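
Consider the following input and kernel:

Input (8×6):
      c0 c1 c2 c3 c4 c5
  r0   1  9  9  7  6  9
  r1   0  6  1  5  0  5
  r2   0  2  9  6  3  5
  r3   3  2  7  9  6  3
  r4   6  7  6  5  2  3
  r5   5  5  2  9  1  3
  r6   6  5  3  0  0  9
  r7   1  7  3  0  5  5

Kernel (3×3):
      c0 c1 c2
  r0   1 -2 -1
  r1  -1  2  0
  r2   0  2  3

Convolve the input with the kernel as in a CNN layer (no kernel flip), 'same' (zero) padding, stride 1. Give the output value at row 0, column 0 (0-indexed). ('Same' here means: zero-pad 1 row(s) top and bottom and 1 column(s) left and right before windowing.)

20

The receptive field on the zero-padded input at this output position is [0 0 0 / 0 1 9 / 0 0 6]. Elementwise product with the kernel and sum: 0·1 + 0·-2 + 0·-1 + 0·-1 + 1·2 + 0·2 + 6·3.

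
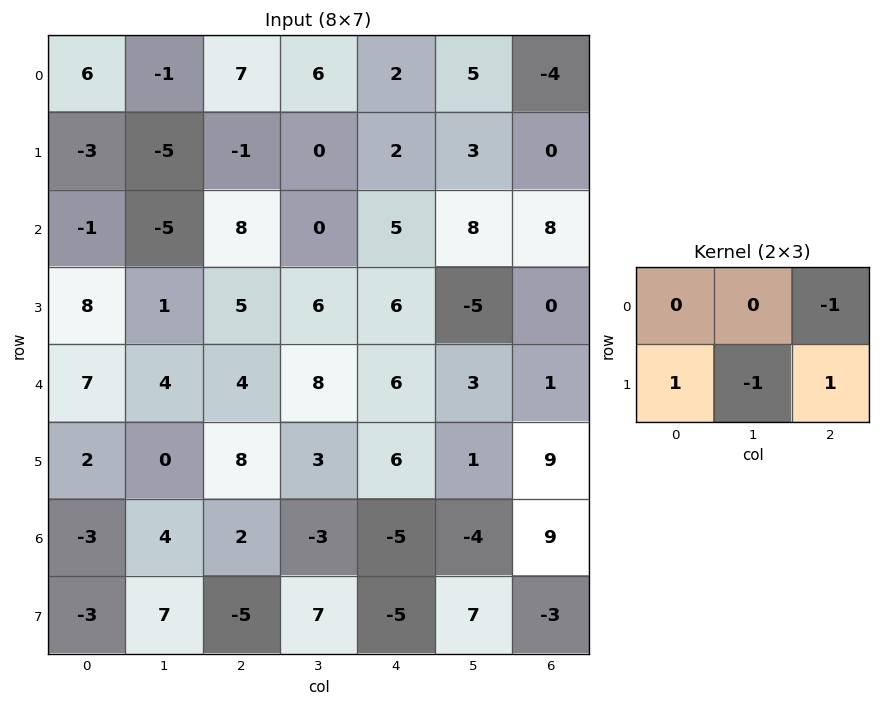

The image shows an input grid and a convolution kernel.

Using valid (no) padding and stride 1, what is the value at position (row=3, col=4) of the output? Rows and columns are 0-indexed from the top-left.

4

The receptive field on the input at this output position is [6 -5 0 / 6 3 1]. Elementwise product with the kernel and sum: 0·-1 + 6·1 + 3·-1 + 1·1.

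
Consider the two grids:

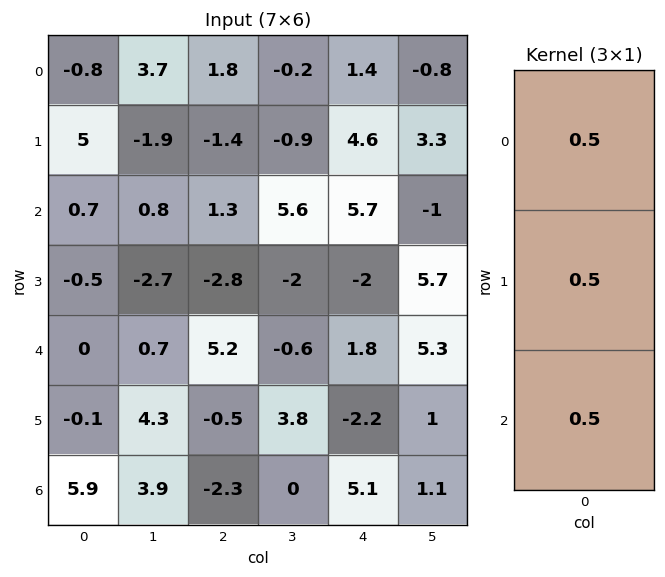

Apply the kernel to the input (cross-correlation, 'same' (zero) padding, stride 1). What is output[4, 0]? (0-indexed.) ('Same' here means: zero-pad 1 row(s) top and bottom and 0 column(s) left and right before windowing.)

The receptive field on the zero-padded input at this output position is [-0.5 / 0 / -0.1]. Elementwise product with the kernel and sum: -0.5·0.5 + 0·0.5 + -0.1·0.5.

-0.3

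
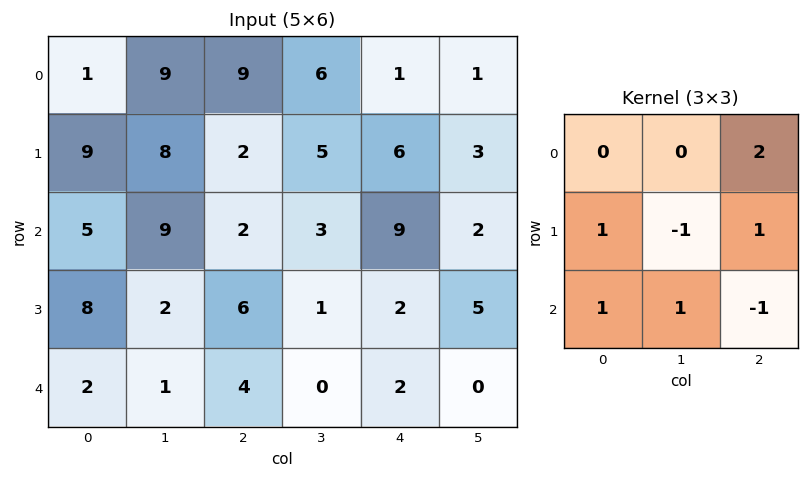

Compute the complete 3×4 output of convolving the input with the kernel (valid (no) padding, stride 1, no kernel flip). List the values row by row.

Output[0,0]: The receptive field on the input at this output position is [1 9 9 / 9 8 2 / 5 9 2]. Elementwise product with the kernel and sum: 9·2 + 9·1 + 8·-1 + 2·1 + 5·1 + 9·1 + 2·-1.
Output[0,1]: The receptive field on the input at this output position is [9 9 6 / 8 2 5 / 9 2 3]. Elementwise product with the kernel and sum: 6·2 + 8·1 + 2·-1 + 5·1 + 9·1 + 2·1 + 3·-1.

33 31 1 14
6 27 25 0
15 8 27 10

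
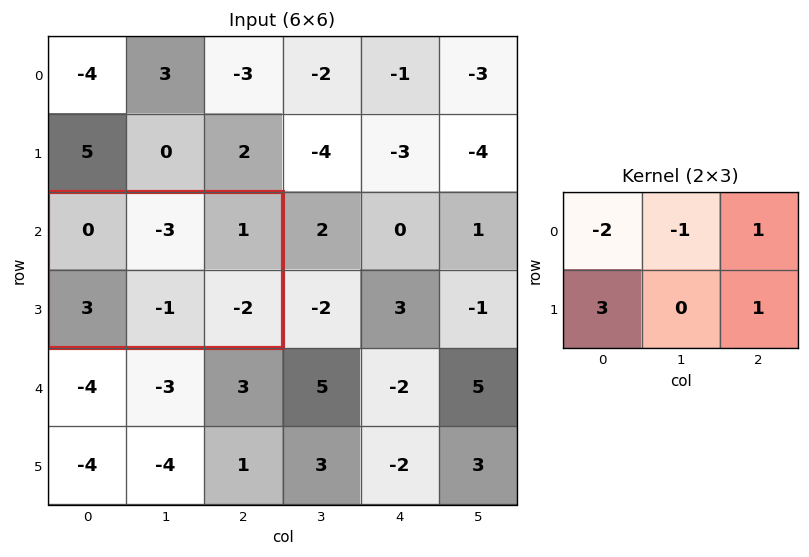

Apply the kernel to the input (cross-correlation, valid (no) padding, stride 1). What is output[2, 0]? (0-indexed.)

The receptive field on the input at this output position is [0 -3 1 / 3 -1 -2]. Elementwise product with the kernel and sum: 0·-2 + -3·-1 + 1·1 + 3·3 + -2·1.

11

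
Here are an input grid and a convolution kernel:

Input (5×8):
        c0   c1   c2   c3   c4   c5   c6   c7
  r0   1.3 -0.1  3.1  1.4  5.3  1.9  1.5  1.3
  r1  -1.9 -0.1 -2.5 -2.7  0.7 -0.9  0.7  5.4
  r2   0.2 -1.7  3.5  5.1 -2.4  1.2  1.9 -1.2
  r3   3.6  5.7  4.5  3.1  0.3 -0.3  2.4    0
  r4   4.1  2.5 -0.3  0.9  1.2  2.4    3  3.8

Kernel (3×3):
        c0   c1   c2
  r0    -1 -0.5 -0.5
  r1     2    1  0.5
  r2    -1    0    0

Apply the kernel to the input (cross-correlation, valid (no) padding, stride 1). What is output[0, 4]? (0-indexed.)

The receptive field on the input at this output position is [5.3 1.9 1.5 / 0.7 -0.9 0.7 / -2.4 1.2 1.9]. Elementwise product with the kernel and sum: 5.3·-1 + 1.9·-0.5 + 1.5·-0.5 + 0.7·2 + -0.9·1 + 0.7·0.5 + -2.4·-1.

-3.75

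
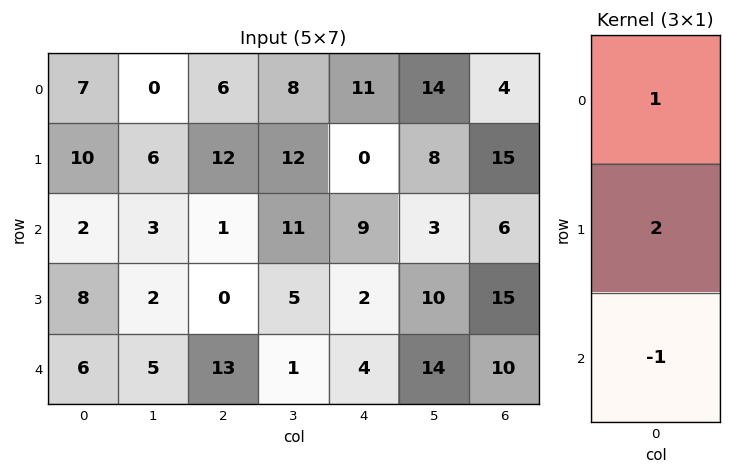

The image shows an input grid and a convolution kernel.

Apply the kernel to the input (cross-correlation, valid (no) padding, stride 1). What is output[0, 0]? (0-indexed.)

25

The receptive field on the input at this output position is [7 / 10 / 2]. Elementwise product with the kernel and sum: 7·1 + 10·2 + 2·-1.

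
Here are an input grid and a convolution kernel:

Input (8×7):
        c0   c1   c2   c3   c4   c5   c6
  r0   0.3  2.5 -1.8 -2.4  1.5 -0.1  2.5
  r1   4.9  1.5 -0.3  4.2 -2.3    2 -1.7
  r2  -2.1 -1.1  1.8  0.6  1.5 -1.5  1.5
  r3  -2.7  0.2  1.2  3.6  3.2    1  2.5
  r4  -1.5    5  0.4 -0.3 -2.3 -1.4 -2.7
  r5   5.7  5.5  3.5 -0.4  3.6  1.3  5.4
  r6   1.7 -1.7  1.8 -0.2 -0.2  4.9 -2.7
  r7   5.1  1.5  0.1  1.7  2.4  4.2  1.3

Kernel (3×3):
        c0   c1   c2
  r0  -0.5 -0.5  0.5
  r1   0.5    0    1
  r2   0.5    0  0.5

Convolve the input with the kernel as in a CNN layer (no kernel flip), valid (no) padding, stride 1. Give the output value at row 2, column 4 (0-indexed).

2.35

The receptive field on the input at this output position is [1.5 -1.5 1.5 / 3.2 1 2.5 / -2.3 -1.4 -2.7]. Elementwise product with the kernel and sum: 1.5·-0.5 + -1.5·-0.5 + 1.5·0.5 + 3.2·0.5 + 2.5·1 + -2.3·0.5 + -2.7·0.5.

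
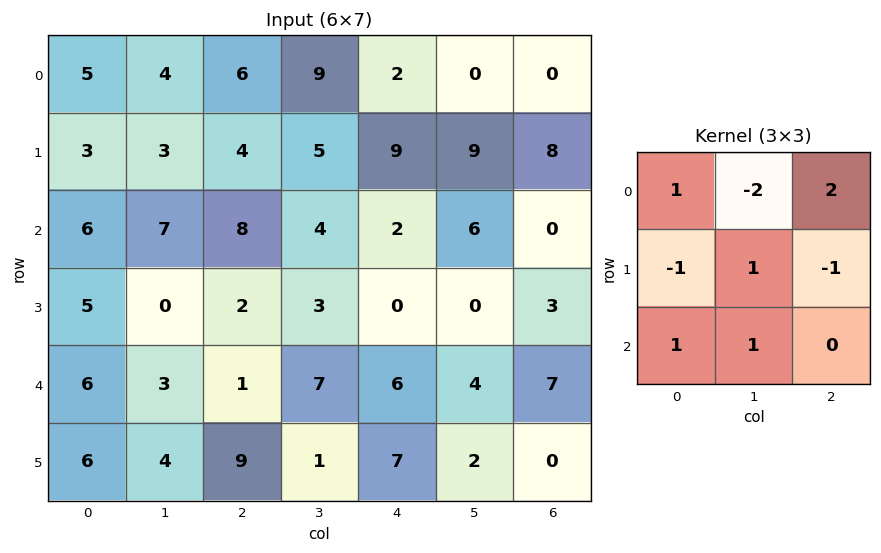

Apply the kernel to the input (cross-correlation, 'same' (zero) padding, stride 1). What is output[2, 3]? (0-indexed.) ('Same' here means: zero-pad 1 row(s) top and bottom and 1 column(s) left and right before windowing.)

11

The receptive field on the zero-padded input at this output position is [4 5 9 / 8 4 2 / 2 3 0]. Elementwise product with the kernel and sum: 4·1 + 5·-2 + 9·2 + 8·-1 + 4·1 + 2·-1 + 2·1 + 3·1.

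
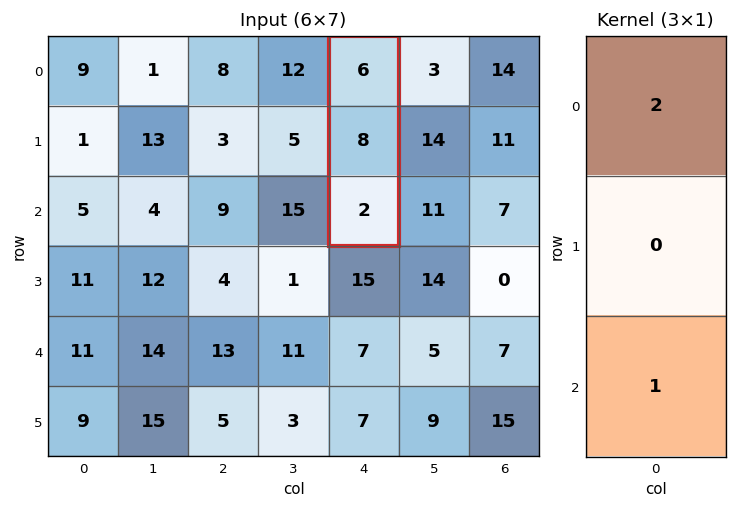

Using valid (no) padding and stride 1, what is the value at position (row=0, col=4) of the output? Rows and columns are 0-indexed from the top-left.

The receptive field on the input at this output position is [6 / 8 / 2]. Elementwise product with the kernel and sum: 6·2 + 2·1.

14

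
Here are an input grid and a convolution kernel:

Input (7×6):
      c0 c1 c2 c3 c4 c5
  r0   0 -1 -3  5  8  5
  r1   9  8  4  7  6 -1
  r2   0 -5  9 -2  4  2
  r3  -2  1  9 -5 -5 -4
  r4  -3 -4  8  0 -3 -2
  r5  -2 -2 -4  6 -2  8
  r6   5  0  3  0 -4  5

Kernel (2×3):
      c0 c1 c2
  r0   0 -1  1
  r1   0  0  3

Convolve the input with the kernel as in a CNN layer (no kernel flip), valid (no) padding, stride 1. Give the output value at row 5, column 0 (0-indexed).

7

The receptive field on the input at this output position is [-2 -2 -4 / 5 0 3]. Elementwise product with the kernel and sum: -2·-1 + -4·1 + 3·3.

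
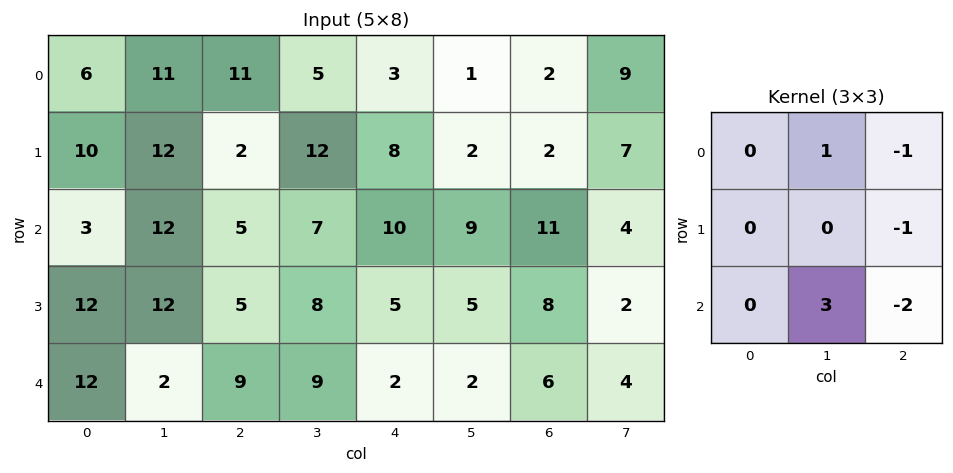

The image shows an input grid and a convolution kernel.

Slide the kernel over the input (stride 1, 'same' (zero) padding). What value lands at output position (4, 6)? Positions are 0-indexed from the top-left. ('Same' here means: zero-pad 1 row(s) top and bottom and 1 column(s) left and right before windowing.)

The receptive field on the zero-padded input at this output position is [5 8 2 / 2 6 4 / 0 0 0]. Elementwise product with the kernel and sum: 8·1 + 2·-1 + 4·-1 + 0·3 + 0·-2.

2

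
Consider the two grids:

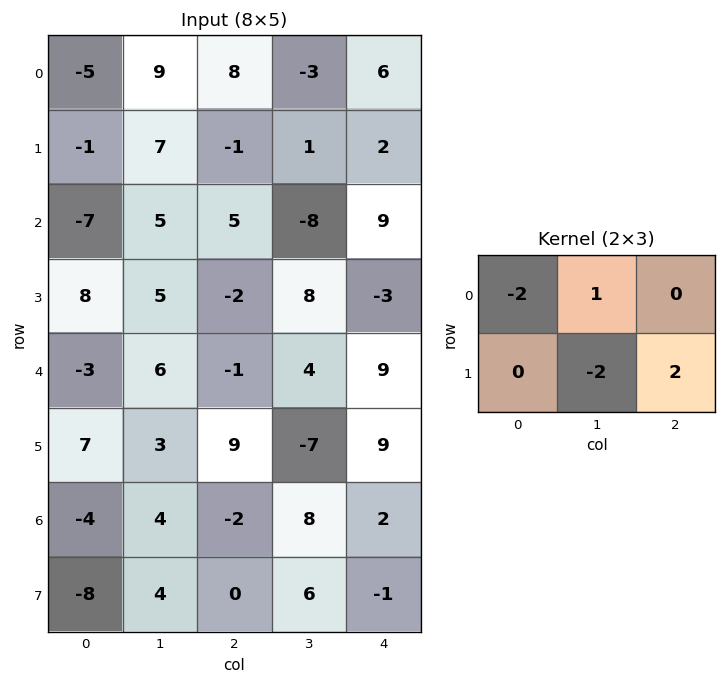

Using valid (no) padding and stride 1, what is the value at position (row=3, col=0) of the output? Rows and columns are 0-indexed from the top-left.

-25

The receptive field on the input at this output position is [8 5 -2 / -3 6 -1]. Elementwise product with the kernel and sum: 8·-2 + 5·1 + 6·-2 + -1·2.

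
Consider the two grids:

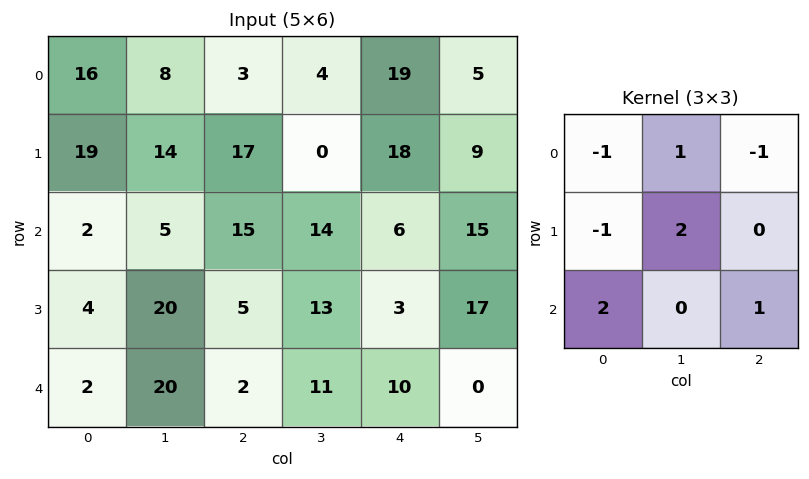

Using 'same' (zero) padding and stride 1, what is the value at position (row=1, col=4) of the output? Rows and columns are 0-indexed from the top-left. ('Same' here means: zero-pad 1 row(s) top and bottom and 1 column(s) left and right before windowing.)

The receptive field on the zero-padded input at this output position is [4 19 5 / 0 18 9 / 14 6 15]. Elementwise product with the kernel and sum: 4·-1 + 19·1 + 5·-1 + 0·-1 + 18·2 + 14·2 + 15·1.

89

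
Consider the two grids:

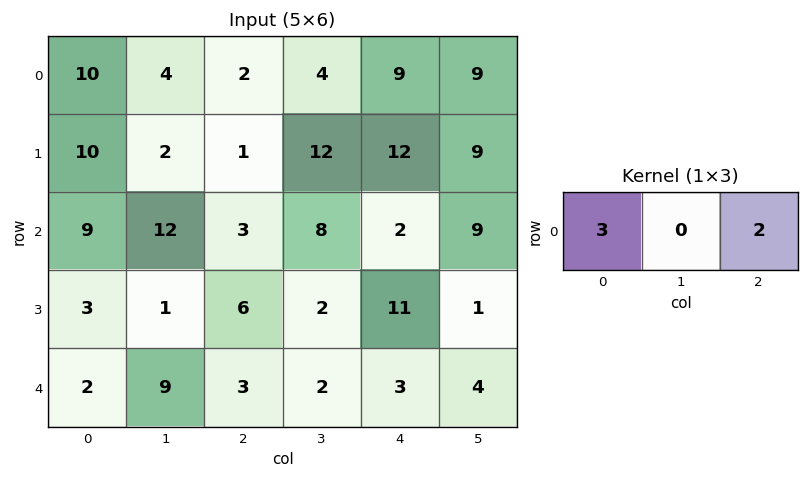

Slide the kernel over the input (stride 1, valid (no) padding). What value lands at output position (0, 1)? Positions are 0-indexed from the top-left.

20

The receptive field on the input at this output position is [4 2 4]. Elementwise product with the kernel and sum: 4·3 + 4·2.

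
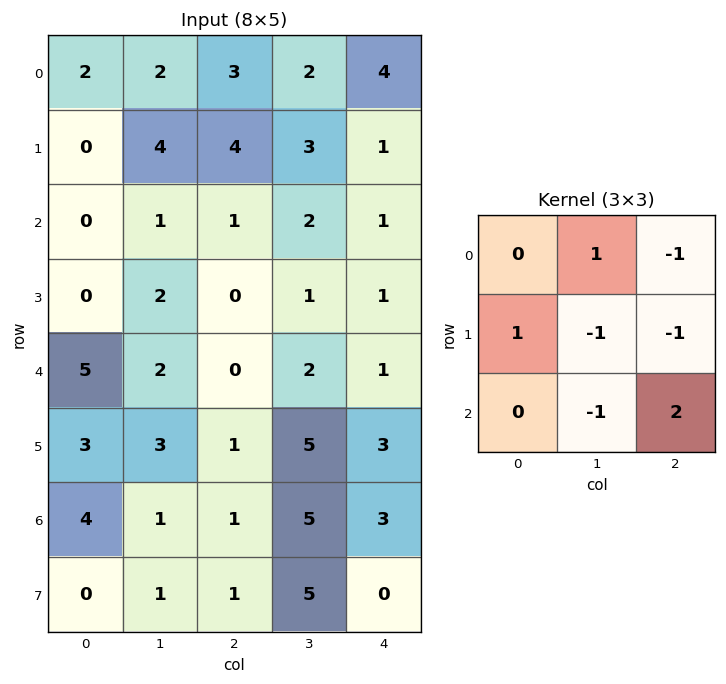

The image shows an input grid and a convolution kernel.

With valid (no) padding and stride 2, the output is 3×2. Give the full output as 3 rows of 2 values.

-8 -2
-4 -1
2 -5

Output[0,0]: The receptive field on the input at this output position is [2 2 3 / 0 4 4 / 0 1 1]. Elementwise product with the kernel and sum: 2·1 + 3·-1 + 0·1 + 4·-1 + 4·-1 + 1·-1 + 1·2.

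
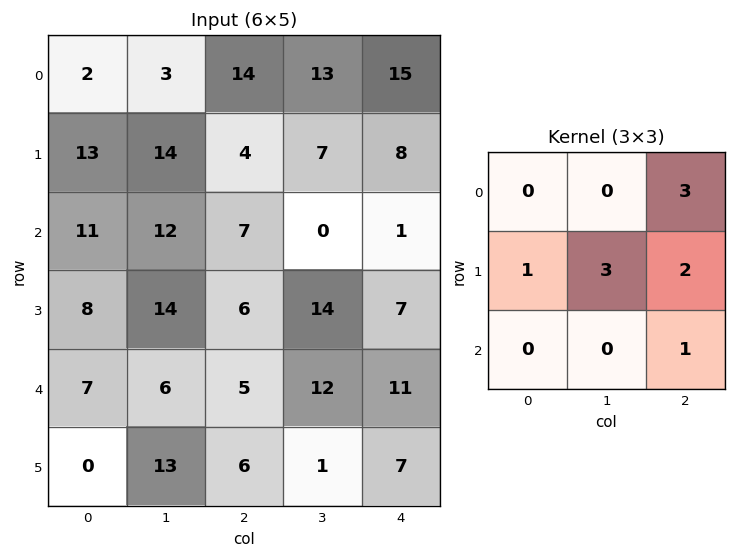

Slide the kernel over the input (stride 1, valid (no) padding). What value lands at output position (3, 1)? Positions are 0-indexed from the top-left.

88

The receptive field on the input at this output position is [14 6 14 / 6 5 12 / 13 6 1]. Elementwise product with the kernel and sum: 14·3 + 6·1 + 5·3 + 12·2 + 1·1.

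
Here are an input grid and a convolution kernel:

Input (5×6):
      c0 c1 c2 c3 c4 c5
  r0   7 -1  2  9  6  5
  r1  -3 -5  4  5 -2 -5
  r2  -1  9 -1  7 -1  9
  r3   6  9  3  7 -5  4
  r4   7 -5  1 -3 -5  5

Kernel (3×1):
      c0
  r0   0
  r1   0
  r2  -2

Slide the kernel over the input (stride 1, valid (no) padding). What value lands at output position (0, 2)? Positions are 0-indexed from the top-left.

The receptive field on the input at this output position is [2 / 4 / -1]. Elementwise product with the kernel and sum: -1·-2.

2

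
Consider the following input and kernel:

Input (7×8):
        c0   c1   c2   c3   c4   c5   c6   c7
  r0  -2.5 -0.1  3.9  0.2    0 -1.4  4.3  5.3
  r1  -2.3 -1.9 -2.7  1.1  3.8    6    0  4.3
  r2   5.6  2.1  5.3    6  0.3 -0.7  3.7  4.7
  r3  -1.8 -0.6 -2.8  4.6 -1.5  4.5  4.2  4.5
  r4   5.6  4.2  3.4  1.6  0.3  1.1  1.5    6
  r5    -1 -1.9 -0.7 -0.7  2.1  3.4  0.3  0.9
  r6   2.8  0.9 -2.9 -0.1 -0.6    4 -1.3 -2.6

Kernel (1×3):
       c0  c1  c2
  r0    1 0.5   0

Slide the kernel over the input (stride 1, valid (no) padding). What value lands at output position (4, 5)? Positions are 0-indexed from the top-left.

The receptive field on the input at this output position is [1.1 1.5 6]. Elementwise product with the kernel and sum: 1.1·1 + 1.5·0.5.

1.85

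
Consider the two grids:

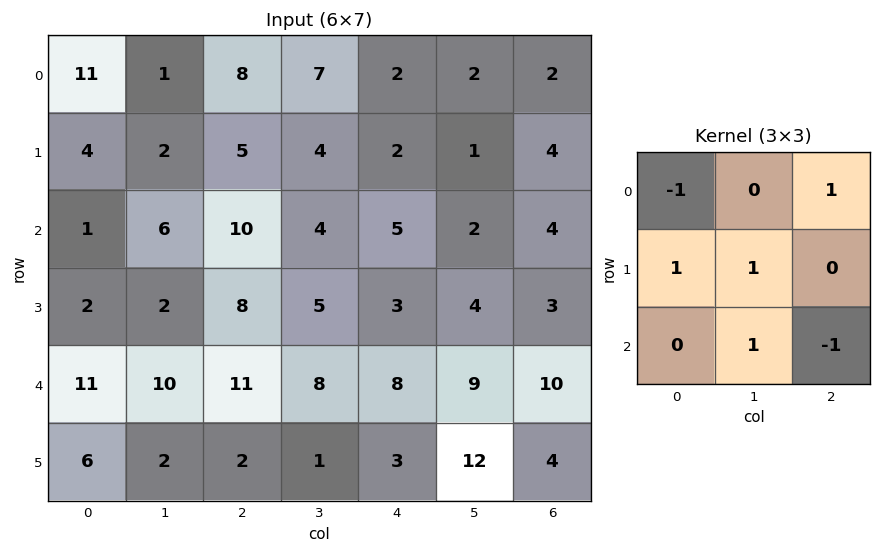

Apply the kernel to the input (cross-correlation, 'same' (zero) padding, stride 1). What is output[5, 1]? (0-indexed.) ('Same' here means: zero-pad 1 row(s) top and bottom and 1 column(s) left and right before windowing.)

The receptive field on the zero-padded input at this output position is [11 10 11 / 6 2 2 / 0 0 0]. Elementwise product with the kernel and sum: 11·-1 + 11·1 + 6·1 + 2·1 + 0·1 + 0·-1.

8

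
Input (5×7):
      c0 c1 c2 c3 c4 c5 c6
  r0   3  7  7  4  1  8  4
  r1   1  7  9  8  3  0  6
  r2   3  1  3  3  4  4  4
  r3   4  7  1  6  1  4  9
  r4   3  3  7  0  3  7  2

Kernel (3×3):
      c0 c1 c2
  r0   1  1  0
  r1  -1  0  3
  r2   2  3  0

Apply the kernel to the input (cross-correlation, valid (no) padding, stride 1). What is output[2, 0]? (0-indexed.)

The receptive field on the input at this output position is [3 1 3 / 4 7 1 / 3 3 7]. Elementwise product with the kernel and sum: 3·1 + 1·1 + 4·-1 + 1·3 + 3·2 + 3·3.

18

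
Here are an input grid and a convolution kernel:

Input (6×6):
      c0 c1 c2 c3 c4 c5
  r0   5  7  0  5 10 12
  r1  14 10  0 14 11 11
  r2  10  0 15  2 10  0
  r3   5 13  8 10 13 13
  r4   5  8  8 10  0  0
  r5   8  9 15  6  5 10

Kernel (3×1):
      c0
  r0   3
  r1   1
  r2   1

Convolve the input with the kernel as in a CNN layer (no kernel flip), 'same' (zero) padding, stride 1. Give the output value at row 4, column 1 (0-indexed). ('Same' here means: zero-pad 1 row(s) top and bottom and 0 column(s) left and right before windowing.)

The receptive field on the zero-padded input at this output position is [13 / 8 / 9]. Elementwise product with the kernel and sum: 13·3 + 8·1 + 9·1.

56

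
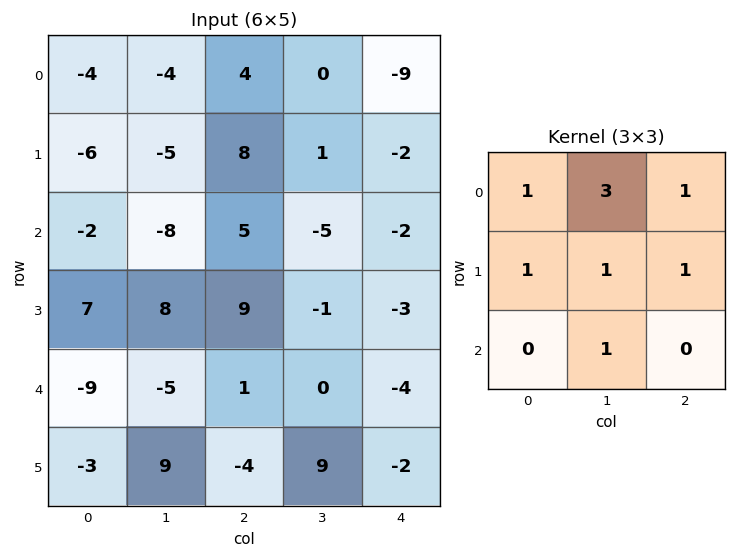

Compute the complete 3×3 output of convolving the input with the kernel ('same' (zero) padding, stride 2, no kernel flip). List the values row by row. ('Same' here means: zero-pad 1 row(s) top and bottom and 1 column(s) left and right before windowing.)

-14 8 -11
-26 21 -15
12 26 -16

Output[0,0]: The receptive field on the zero-padded input at this output position is [0 0 0 / 0 -4 -4 / 0 -6 -5]. Elementwise product with the kernel and sum: 0·1 + 0·3 + 0·1 + 0·1 + -4·1 + -4·1 + -6·1.
Output[0,1]: The receptive field on the zero-padded input at this output position is [0 0 0 / -4 4 0 / -5 8 1]. Elementwise product with the kernel and sum: 0·1 + 0·3 + 0·1 + -4·1 + 4·1 + 0·1 + 8·1.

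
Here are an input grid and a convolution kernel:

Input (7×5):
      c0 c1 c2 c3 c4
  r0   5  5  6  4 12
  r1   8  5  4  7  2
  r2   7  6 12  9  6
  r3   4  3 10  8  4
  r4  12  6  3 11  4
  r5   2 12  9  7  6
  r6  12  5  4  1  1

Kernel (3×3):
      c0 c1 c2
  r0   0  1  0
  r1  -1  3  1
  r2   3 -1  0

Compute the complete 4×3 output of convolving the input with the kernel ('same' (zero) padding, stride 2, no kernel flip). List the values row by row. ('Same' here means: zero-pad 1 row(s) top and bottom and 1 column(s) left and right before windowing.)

Output[0,0]: The receptive field on the zero-padded input at this output position is [0 0 0 / 0 5 5 / 0 8 5]. Elementwise product with the kernel and sum: 0·1 + 0·-1 + 5·3 + 5·1 + 0·3 + 8·-1.
Output[0,1]: The receptive field on the zero-padded input at this output position is [0 0 0 / 5 6 4 / 5 4 7]. Elementwise product with the kernel and sum: 0·1 + 5·-1 + 6·3 + 4·1 + 5·3 + 4·-1.

12 28 51
31 42 31
44 51 20
43 17 8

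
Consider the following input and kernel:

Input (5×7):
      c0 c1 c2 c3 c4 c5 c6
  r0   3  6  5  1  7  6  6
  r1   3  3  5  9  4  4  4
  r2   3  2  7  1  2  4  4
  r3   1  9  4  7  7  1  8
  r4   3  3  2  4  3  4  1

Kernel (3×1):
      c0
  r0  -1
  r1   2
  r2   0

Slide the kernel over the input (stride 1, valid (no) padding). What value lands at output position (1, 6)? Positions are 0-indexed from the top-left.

The receptive field on the input at this output position is [4 / 4 / 8]. Elementwise product with the kernel and sum: 4·-1 + 4·2.

4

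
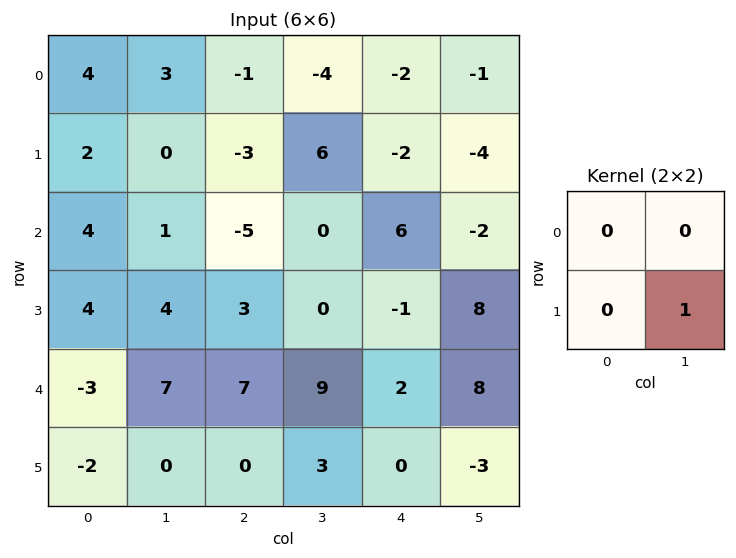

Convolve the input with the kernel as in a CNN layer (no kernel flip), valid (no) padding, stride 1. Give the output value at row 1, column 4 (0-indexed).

-2

The receptive field on the input at this output position is [-2 -4 / 6 -2]. Elementwise product with the kernel and sum: -2·1.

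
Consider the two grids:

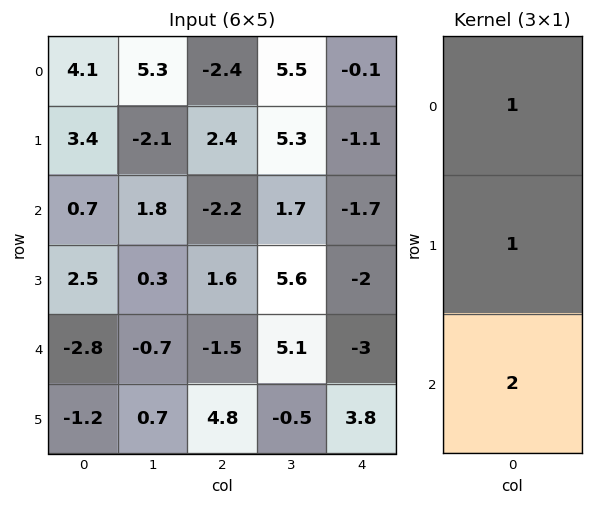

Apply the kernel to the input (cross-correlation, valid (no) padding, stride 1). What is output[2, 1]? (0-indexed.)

0.7

The receptive field on the input at this output position is [1.8 / 0.3 / -0.7]. Elementwise product with the kernel and sum: 1.8·1 + 0.3·1 + -0.7·2.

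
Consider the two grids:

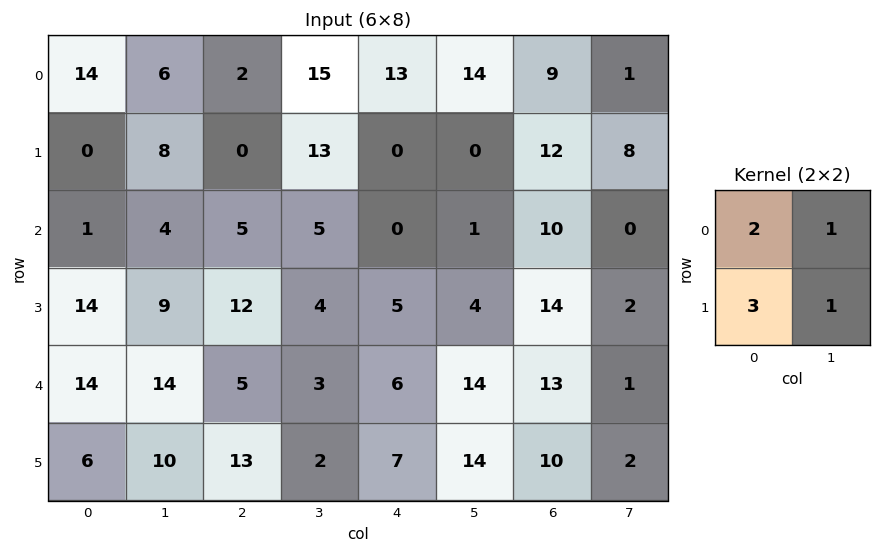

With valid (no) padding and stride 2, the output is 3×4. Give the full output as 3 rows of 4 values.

42 32 40 63
57 55 20 64
70 54 61 59

Output[0,0]: The receptive field on the input at this output position is [14 6 / 0 8]. Elementwise product with the kernel and sum: 14·2 + 6·1 + 0·3 + 8·1.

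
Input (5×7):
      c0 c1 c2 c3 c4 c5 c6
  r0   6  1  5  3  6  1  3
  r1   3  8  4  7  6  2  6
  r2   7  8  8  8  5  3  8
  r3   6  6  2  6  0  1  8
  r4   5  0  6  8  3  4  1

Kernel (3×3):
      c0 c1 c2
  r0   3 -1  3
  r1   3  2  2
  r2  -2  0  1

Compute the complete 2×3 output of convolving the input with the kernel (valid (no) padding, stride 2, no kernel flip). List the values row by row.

59 57 58
67 40 49

Output[0,0]: The receptive field on the input at this output position is [6 1 5 / 3 8 4 / 7 8 8]. Elementwise product with the kernel and sum: 6·3 + 1·-1 + 5·3 + 3·3 + 8·2 + 4·2 + 7·-2 + 8·1.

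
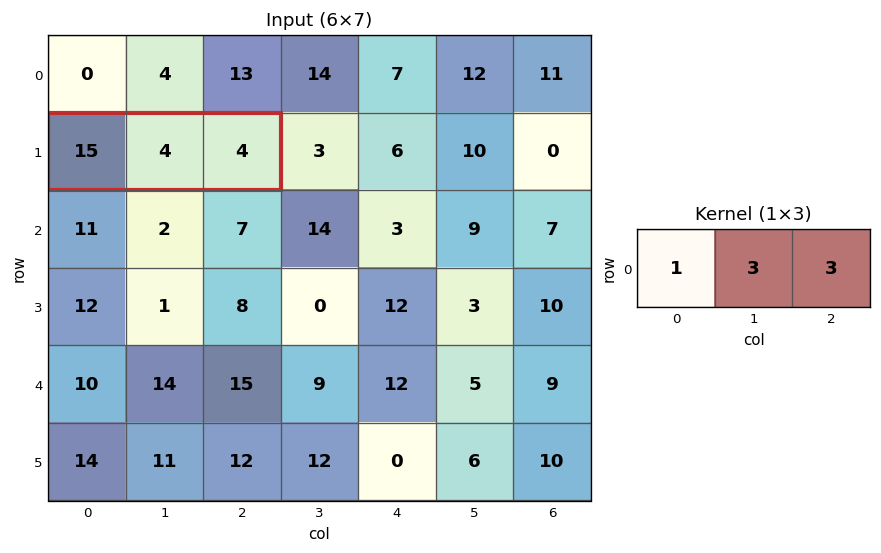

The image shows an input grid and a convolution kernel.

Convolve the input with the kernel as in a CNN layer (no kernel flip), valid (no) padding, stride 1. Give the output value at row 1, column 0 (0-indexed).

The receptive field on the input at this output position is [15 4 4]. Elementwise product with the kernel and sum: 15·1 + 4·3 + 4·3.

39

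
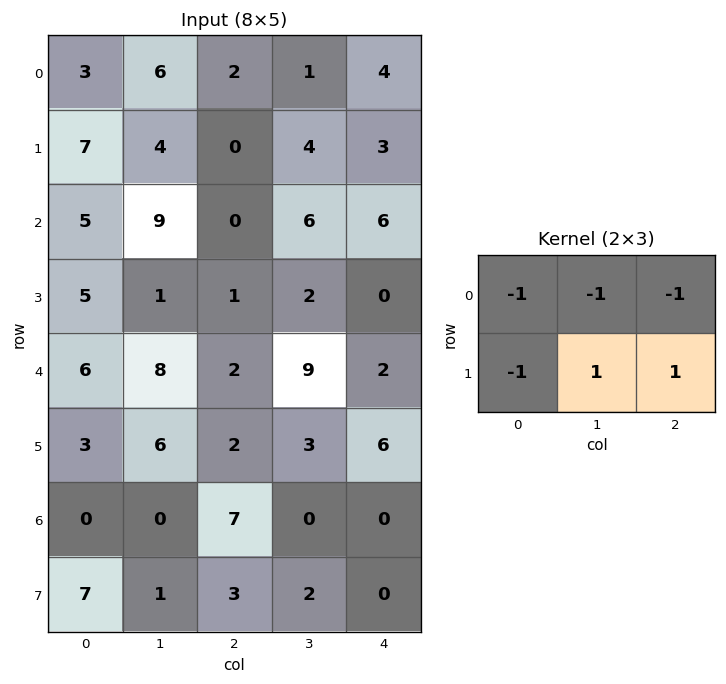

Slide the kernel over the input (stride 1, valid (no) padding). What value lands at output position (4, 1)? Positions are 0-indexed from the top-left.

The receptive field on the input at this output position is [8 2 9 / 6 2 3]. Elementwise product with the kernel and sum: 8·-1 + 2·-1 + 9·-1 + 6·-1 + 2·1 + 3·1.

-20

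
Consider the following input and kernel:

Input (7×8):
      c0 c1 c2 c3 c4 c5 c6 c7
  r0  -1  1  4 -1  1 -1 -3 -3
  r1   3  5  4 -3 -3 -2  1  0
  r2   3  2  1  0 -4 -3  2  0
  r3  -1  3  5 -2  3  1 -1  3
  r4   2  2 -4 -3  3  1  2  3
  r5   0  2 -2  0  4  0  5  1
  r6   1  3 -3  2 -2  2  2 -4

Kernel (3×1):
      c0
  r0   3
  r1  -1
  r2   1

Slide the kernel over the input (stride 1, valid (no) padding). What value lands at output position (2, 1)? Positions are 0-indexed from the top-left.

The receptive field on the input at this output position is [2 / 3 / 2]. Elementwise product with the kernel and sum: 2·3 + 3·-1 + 2·1.

5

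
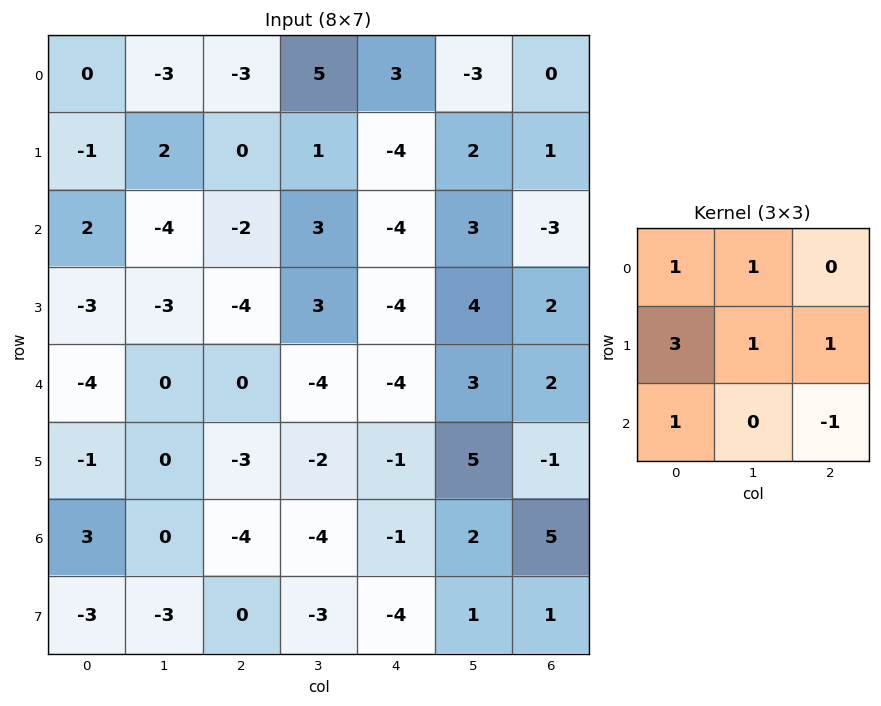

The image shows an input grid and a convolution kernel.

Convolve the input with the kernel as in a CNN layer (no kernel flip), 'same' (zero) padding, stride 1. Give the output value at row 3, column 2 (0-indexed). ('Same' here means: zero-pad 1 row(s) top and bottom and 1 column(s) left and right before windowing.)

-12

The receptive field on the zero-padded input at this output position is [-4 -2 3 / -3 -4 3 / 0 0 -4]. Elementwise product with the kernel and sum: -4·1 + -2·1 + -3·3 + -4·1 + 3·1 + 0·1 + -4·-1.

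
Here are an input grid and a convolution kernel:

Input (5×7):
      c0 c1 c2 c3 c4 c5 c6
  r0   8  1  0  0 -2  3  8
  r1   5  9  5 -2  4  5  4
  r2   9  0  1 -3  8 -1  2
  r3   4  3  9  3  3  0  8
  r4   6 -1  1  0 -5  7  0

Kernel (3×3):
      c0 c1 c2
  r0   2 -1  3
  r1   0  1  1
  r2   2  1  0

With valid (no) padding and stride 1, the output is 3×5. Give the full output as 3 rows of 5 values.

Output[0,0]: The receptive field on the input at this output position is [8 1 0 / 5 9 5 / 9 0 1]. Elementwise product with the kernel and sum: 8·2 + 1·-1 + 0·3 + 9·1 + 5·1 + 9·2 + 0·1.
Output[0,1]: The receptive field on the input at this output position is [1 0 0 / 9 5 -2 / 0 1 -3]. Elementwise product with the kernel and sum: 1·2 + 0·-1 + 0·3 + 5·1 + -2·1 + 0·2 + 1·1.

47 6 -5 22 41
28 20 50 23 22
44 1 37 -19 28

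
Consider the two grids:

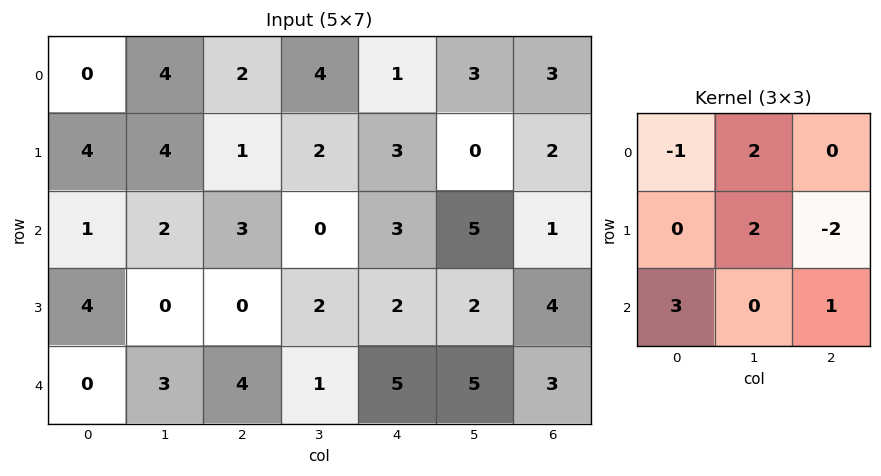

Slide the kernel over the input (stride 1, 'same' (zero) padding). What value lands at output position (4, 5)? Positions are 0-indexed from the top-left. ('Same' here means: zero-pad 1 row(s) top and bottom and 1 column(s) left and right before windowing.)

The receptive field on the zero-padded input at this output position is [2 2 4 / 5 5 3 / 0 0 0]. Elementwise product with the kernel and sum: 2·-1 + 2·2 + 5·2 + 3·-2 + 0·3 + 0·1.

6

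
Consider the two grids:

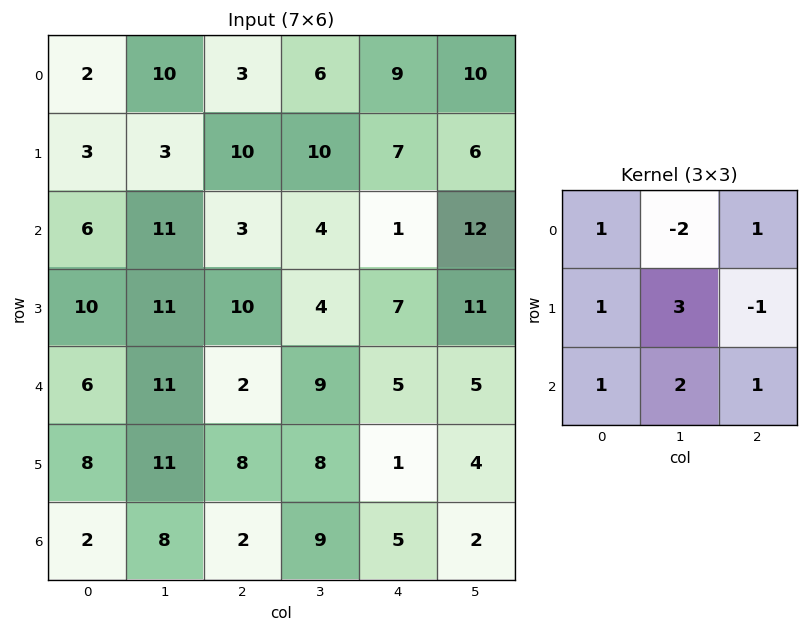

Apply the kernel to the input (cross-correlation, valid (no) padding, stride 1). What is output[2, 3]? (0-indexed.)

The receptive field on the input at this output position is [4 1 12 / 4 7 11 / 9 5 5]. Elementwise product with the kernel and sum: 4·1 + 1·-2 + 12·1 + 4·1 + 7·3 + 11·-1 + 9·1 + 5·2 + 5·1.

52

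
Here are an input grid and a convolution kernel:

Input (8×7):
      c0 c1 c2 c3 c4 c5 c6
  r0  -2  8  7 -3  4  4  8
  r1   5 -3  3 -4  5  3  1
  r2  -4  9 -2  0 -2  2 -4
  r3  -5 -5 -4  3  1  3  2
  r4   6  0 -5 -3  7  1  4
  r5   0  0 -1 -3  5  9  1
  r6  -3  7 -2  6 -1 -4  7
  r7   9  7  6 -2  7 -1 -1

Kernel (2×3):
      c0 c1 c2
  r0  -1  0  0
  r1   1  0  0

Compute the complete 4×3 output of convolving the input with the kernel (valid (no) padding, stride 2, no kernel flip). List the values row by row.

7 -4 1
-1 -2 3
-6 4 -2
12 8 8

Output[0,0]: The receptive field on the input at this output position is [-2 8 7 / 5 -3 3]. Elementwise product with the kernel and sum: -2·-1 + 5·1.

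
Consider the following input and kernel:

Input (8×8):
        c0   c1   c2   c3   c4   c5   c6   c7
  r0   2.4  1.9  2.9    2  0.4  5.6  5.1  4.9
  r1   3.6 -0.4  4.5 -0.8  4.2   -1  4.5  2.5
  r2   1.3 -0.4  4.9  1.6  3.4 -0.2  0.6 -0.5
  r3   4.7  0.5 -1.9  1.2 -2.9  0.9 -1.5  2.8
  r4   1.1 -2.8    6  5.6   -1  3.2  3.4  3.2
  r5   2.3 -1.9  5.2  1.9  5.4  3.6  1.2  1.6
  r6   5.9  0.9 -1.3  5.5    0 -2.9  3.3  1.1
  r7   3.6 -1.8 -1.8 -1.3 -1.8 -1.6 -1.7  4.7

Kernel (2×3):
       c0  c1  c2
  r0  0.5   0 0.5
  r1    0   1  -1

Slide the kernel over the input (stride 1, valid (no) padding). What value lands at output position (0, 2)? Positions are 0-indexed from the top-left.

The receptive field on the input at this output position is [2.9 2 0.4 / 4.5 -0.8 4.2]. Elementwise product with the kernel and sum: 2.9·0.5 + 0.4·0.5 + -0.8·1 + 4.2·-1.

-3.35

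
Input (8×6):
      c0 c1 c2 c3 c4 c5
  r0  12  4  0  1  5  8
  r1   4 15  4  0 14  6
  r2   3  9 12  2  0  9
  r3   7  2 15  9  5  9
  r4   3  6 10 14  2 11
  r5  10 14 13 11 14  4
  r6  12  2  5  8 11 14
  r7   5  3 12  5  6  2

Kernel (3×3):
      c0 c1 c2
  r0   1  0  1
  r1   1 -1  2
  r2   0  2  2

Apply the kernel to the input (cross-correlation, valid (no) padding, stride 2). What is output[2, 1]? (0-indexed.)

80

The receptive field on the input at this output position is [10 14 2 / 13 11 14 / 5 8 11]. Elementwise product with the kernel and sum: 10·1 + 2·1 + 13·1 + 11·-1 + 14·2 + 8·2 + 11·2.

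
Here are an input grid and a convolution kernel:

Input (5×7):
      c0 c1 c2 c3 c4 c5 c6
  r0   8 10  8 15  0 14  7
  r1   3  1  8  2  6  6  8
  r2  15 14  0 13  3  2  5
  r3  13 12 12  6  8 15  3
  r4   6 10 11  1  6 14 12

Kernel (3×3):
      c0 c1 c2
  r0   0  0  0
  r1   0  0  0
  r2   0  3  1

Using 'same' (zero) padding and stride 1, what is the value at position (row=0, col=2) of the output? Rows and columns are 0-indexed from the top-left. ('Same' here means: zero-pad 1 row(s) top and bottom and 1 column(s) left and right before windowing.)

The receptive field on the zero-padded input at this output position is [0 0 0 / 10 8 15 / 1 8 2]. Elementwise product with the kernel and sum: 8·3 + 2·1.

26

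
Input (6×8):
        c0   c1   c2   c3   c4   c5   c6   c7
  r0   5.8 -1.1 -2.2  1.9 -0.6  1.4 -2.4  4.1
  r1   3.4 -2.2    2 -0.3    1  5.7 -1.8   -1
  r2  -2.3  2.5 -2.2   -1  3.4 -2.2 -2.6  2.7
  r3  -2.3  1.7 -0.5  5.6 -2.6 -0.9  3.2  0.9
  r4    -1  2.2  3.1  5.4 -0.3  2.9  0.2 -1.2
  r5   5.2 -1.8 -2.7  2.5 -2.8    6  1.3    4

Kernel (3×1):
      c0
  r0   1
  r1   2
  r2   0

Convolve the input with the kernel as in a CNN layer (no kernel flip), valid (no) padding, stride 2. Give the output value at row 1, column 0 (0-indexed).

-6.9

The receptive field on the input at this output position is [-2.3 / -2.3 / -1]. Elementwise product with the kernel and sum: -2.3·1 + -2.3·2.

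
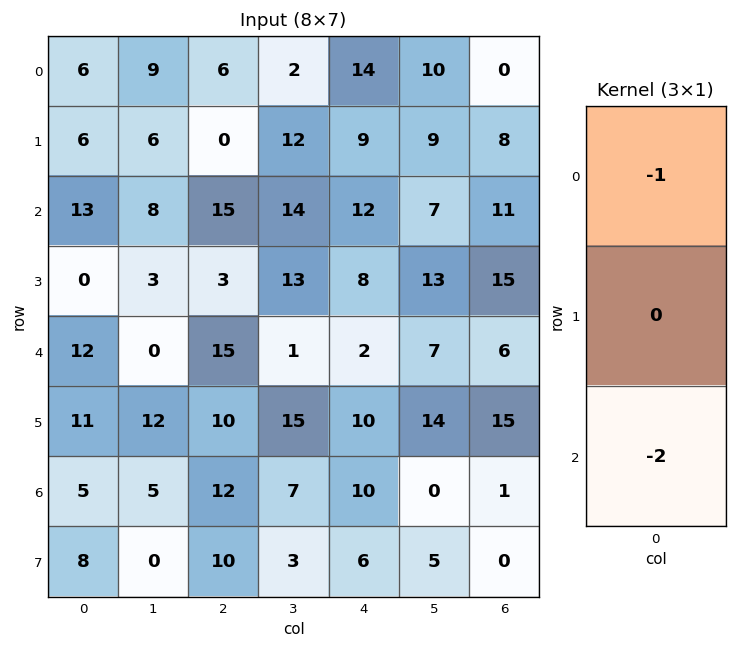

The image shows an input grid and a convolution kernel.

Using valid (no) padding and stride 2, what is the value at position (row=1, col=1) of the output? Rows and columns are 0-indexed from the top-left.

The receptive field on the input at this output position is [15 / 3 / 15]. Elementwise product with the kernel and sum: 15·-1 + 15·-2.

-45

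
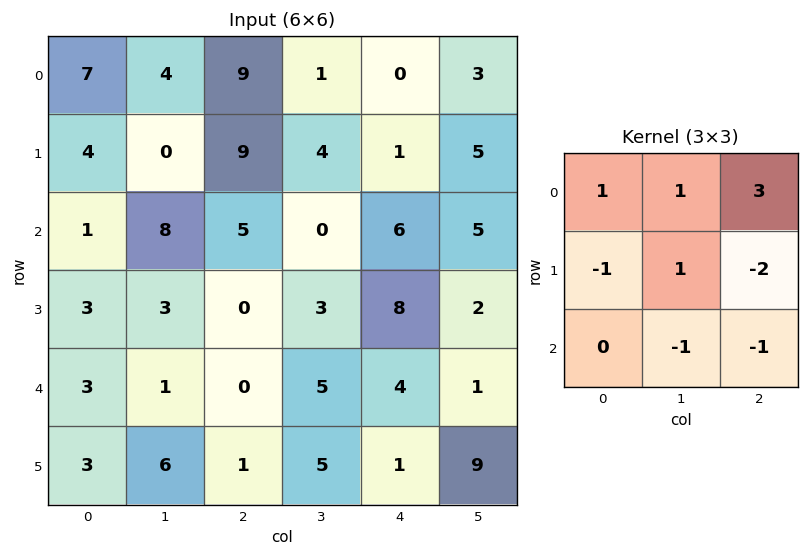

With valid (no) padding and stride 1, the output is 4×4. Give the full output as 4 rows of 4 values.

3 12 -3 -14
25 15 -12 6
23 -1 1 17
-3 -5 18 4

Output[0,0]: The receptive field on the input at this output position is [7 4 9 / 4 0 9 / 1 8 5]. Elementwise product with the kernel and sum: 7·1 + 4·1 + 9·3 + 4·-1 + 0·1 + 9·-2 + 8·-1 + 5·-1.
Output[0,1]: The receptive field on the input at this output position is [4 9 1 / 0 9 4 / 8 5 0]. Elementwise product with the kernel and sum: 4·1 + 9·1 + 1·3 + 0·-1 + 9·1 + 4·-2 + 5·-1 + 0·-1.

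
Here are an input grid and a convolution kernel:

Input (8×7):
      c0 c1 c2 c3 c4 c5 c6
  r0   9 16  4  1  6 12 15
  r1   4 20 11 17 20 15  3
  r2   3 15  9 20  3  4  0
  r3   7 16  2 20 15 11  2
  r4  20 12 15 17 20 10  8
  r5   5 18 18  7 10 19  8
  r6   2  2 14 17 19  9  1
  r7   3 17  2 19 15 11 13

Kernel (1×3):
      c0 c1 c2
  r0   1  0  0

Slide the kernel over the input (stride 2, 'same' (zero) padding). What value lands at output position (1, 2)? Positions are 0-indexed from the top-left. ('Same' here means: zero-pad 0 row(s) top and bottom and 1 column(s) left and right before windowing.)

The receptive field on the zero-padded input at this output position is [20 3 4]. Elementwise product with the kernel and sum: 20·1.

20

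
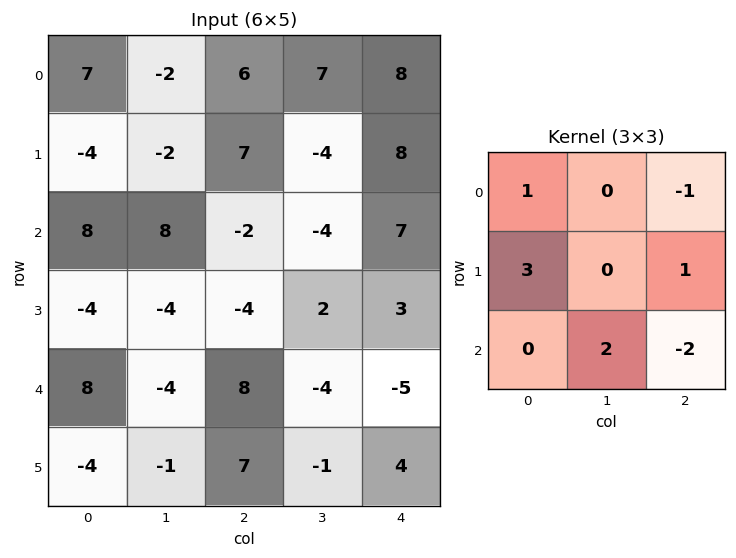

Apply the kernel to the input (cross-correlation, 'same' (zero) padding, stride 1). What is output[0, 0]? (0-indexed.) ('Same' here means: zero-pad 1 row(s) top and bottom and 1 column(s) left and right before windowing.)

The receptive field on the zero-padded input at this output position is [0 0 0 / 0 7 -2 / 0 -4 -2]. Elementwise product with the kernel and sum: 0·1 + 0·-1 + 0·3 + -2·1 + -4·2 + -2·-2.

-6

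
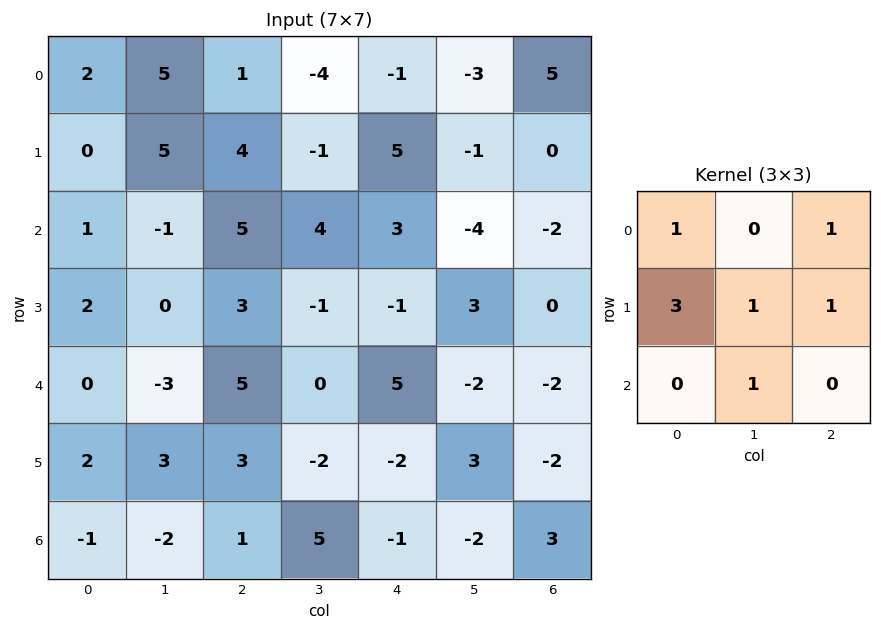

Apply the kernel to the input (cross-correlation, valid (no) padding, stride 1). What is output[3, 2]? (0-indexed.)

20

The receptive field on the input at this output position is [3 -1 -1 / 5 0 5 / 3 -2 -2]. Elementwise product with the kernel and sum: 3·1 + -1·1 + 5·3 + 0·1 + 5·1 + -2·1.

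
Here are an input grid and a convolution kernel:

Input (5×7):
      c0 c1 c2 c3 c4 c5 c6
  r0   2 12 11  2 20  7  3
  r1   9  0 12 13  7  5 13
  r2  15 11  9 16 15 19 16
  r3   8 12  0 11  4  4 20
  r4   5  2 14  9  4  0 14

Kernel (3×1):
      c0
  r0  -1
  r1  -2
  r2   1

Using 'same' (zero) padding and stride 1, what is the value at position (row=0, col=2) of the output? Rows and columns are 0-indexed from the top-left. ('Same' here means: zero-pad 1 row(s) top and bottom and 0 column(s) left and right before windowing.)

The receptive field on the zero-padded input at this output position is [0 / 11 / 12]. Elementwise product with the kernel and sum: 0·-1 + 11·-2 + 12·1.

-10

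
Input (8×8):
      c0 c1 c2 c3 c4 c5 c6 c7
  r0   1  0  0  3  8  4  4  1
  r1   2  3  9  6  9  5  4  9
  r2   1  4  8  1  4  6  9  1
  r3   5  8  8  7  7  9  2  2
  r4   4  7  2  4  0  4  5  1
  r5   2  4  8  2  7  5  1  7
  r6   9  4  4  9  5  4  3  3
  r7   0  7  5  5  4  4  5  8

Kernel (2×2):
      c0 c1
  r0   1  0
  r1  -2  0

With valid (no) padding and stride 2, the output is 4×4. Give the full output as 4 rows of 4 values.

Output[0,0]: The receptive field on the input at this output position is [1 0 / 2 3]. Elementwise product with the kernel and sum: 1·1 + 2·-2.

-3 -18 -10 -4
-9 -8 -10 5
0 -14 -14 3
9 -6 -3 -7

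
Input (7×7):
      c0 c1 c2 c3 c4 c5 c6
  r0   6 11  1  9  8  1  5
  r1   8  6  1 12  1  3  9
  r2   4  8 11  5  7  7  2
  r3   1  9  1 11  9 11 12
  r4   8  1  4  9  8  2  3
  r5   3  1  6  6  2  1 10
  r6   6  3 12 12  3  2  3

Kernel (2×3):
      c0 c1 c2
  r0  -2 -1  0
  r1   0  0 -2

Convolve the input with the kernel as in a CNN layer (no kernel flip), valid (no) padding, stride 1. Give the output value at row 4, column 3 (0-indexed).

-28

The receptive field on the input at this output position is [9 8 2 / 6 2 1]. Elementwise product with the kernel and sum: 9·-2 + 8·-1 + 1·-2.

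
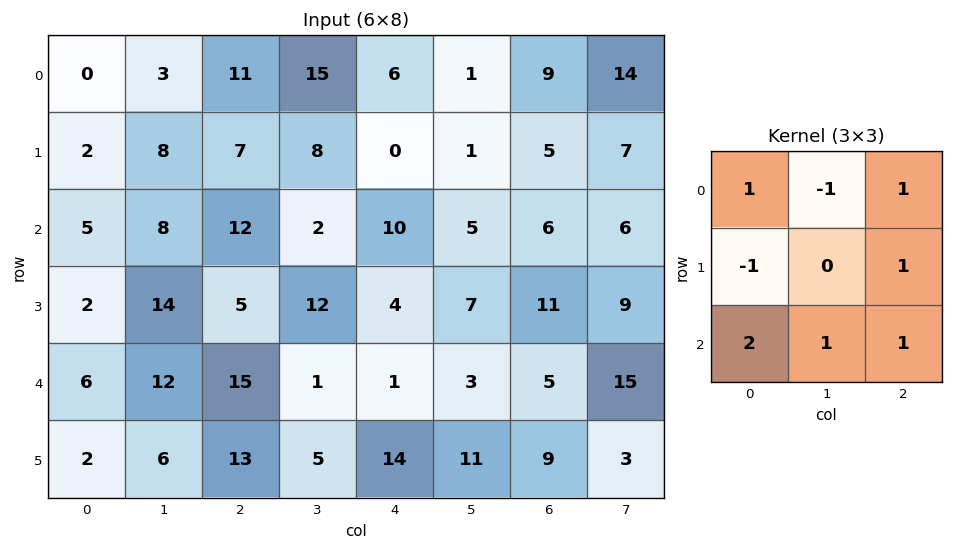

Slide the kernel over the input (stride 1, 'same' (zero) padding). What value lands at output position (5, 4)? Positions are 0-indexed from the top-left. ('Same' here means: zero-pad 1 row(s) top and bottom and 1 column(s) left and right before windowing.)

9

The receptive field on the zero-padded input at this output position is [1 1 3 / 5 14 11 / 0 0 0]. Elementwise product with the kernel and sum: 1·1 + 1·-1 + 3·1 + 5·-1 + 11·1 + 0·2 + 0·1 + 0·1.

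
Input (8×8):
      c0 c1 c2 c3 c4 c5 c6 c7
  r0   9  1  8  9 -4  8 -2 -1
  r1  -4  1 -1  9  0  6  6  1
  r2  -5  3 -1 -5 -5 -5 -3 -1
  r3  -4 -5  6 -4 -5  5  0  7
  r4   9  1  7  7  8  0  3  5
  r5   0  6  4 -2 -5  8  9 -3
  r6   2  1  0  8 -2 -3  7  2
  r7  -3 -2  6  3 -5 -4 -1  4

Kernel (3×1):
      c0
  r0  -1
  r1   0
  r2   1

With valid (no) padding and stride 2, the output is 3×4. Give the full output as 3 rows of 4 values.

Output[0,0]: The receptive field on the input at this output position is [9 / -4 / -5]. Elementwise product with the kernel and sum: 9·-1 + -5·1.
Output[0,1]: The receptive field on the input at this output position is [8 / -1 / -1]. Elementwise product with the kernel and sum: 8·-1 + -1·1.

-14 -9 -1 -1
14 8 13 6
-7 -7 -10 4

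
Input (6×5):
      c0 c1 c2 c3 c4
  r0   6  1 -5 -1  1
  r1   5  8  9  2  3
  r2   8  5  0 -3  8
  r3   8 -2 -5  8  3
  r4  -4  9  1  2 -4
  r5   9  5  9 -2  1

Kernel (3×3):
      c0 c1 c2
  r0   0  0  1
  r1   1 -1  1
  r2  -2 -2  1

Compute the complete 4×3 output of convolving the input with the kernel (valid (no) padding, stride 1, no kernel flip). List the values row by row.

-25 -13 25
-5 26 11
-4 -10 -12
-36 -12 -15

Output[0,0]: The receptive field on the input at this output position is [6 1 -5 / 5 8 9 / 8 5 0]. Elementwise product with the kernel and sum: -5·1 + 5·1 + 8·-1 + 9·1 + 8·-2 + 5·-2 + 0·1.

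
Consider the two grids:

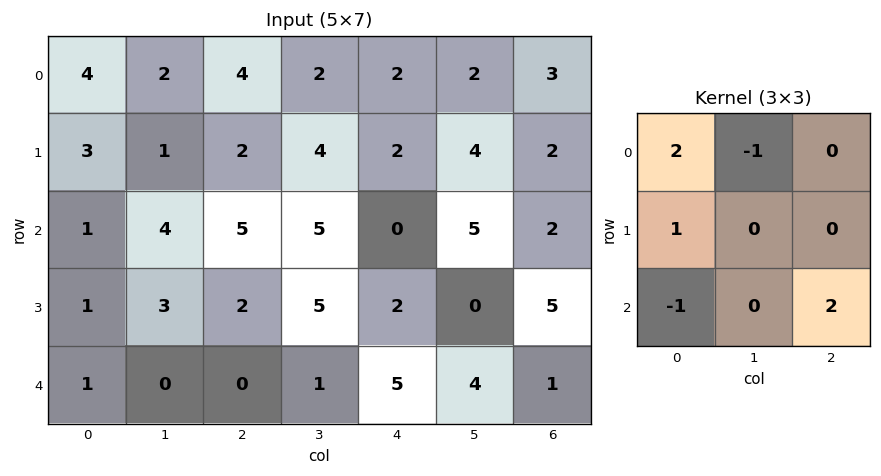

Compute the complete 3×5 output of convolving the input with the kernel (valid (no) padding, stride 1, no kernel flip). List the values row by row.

Output[0,0]: The receptive field on the input at this output position is [4 2 4 / 3 1 2 / 1 4 5]. Elementwise product with the kernel and sum: 4·2 + 2·-1 + 3·1 + 1·-1 + 5·2.

18 7 3 11 8
9 11 7 6 8
-2 8 17 22 -6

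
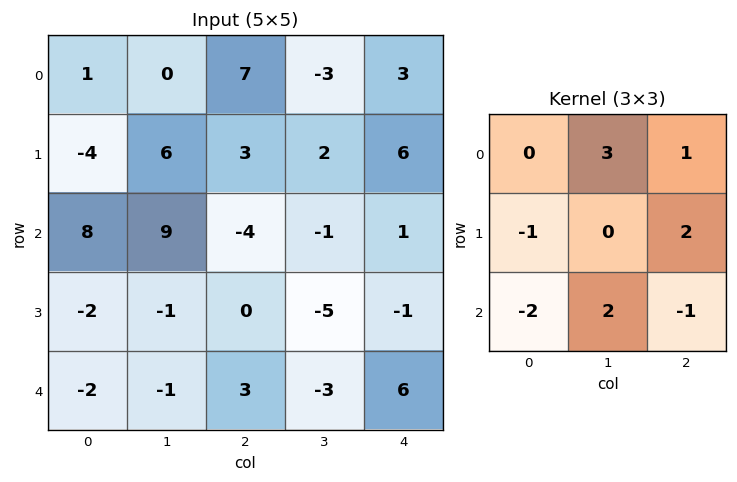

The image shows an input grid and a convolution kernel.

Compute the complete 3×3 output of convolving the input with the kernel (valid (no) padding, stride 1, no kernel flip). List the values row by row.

Output[0,0]: The receptive field on the input at this output position is [1 0 7 / -4 6 3 / 8 9 -4]. Elementwise product with the kernel and sum: 0·3 + 7·1 + -4·-1 + 3·2 + 8·-2 + 9·2 + -4·-1.
Output[0,1]: The receptive field on the input at this output position is [0 7 -3 / 6 3 2 / 9 -4 -1]. Elementwise product with the kernel and sum: 7·3 + -3·1 + 6·-1 + 2·2 + 9·-2 + -4·2 + -1·-1.

23 -9 8
7 7 9
24 -11 -22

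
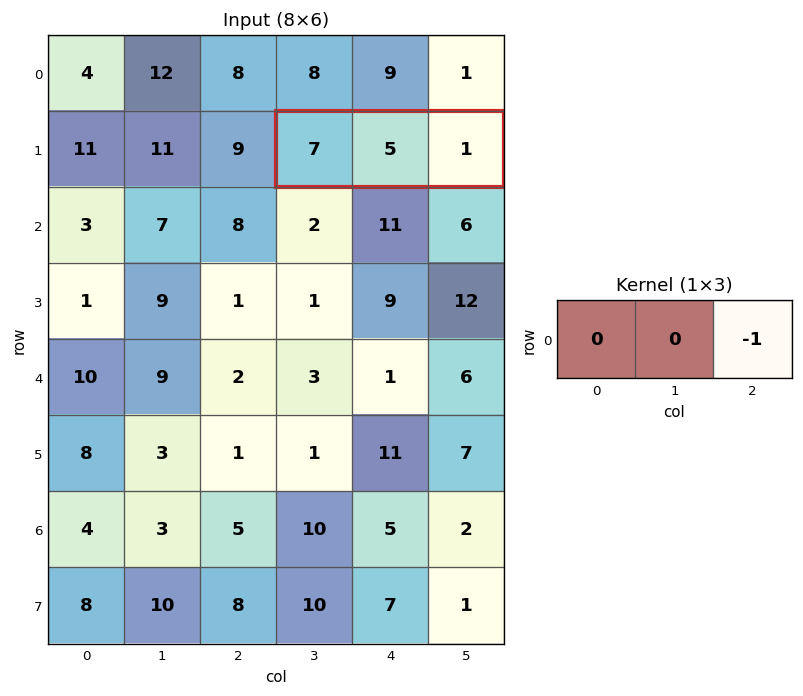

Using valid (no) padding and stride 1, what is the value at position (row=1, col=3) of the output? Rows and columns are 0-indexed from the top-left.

-1

The receptive field on the input at this output position is [7 5 1]. Elementwise product with the kernel and sum: 1·-1.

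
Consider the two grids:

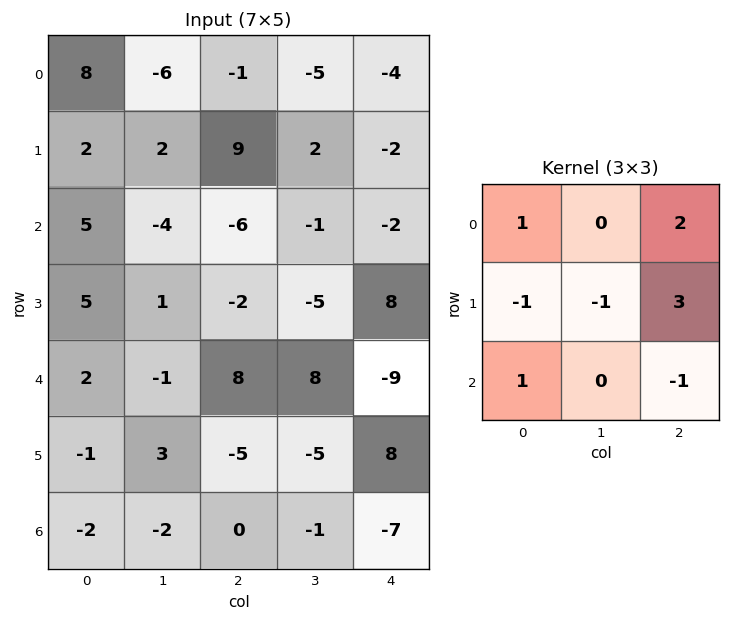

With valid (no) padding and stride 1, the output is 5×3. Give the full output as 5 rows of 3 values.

Output[0,0]: The receptive field on the input at this output position is [8 -6 -1 / 2 2 9 / 5 -4 -6]. Elementwise product with the kernel and sum: 8·1 + -1·2 + 2·-1 + 2·-1 + 9·3 + 5·1 + -6·-1.
Output[0,1]: The receptive field on the input at this output position is [-6 -1 -5 / 2 9 2 / -4 -6 -1]. Elementwise product with the kernel and sum: -6·1 + -5·2 + 2·-1 + 9·-1 + 2·3 + -4·1 + -1·-1.

40 -24 -30
8 19 -4
-25 -29 38
28 16 -42
-1 1 31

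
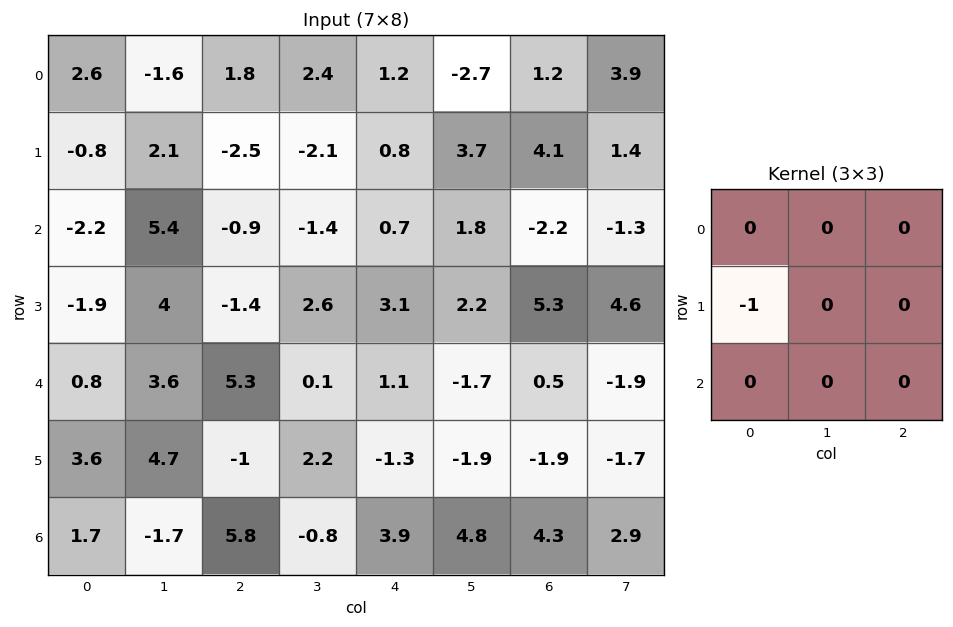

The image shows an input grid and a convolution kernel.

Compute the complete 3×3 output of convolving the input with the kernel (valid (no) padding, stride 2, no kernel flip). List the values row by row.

0.8 2.5 -0.8
1.9 1.4 -3.1
-3.6 1 1.3

Output[0,0]: The receptive field on the input at this output position is [2.6 -1.6 1.8 / -0.8 2.1 -2.5 / -2.2 5.4 -0.9]. Elementwise product with the kernel and sum: -0.8·-1.
Output[0,1]: The receptive field on the input at this output position is [1.8 2.4 1.2 / -2.5 -2.1 0.8 / -0.9 -1.4 0.7]. Elementwise product with the kernel and sum: -2.5·-1.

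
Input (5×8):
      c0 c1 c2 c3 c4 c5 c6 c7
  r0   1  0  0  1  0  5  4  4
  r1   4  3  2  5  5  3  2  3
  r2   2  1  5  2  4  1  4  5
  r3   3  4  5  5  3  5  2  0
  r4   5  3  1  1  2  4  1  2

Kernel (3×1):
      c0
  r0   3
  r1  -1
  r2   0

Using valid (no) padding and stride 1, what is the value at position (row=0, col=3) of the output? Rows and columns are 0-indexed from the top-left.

-2

The receptive field on the input at this output position is [1 / 5 / 2]. Elementwise product with the kernel and sum: 1·3 + 5·-1.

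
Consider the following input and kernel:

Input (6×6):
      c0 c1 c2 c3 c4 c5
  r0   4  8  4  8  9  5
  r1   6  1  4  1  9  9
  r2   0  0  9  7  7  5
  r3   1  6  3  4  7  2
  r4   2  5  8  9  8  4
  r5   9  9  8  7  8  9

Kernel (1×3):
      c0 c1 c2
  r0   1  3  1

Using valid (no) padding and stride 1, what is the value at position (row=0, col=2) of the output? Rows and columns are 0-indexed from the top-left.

37

The receptive field on the input at this output position is [4 8 9]. Elementwise product with the kernel and sum: 4·1 + 8·3 + 9·1.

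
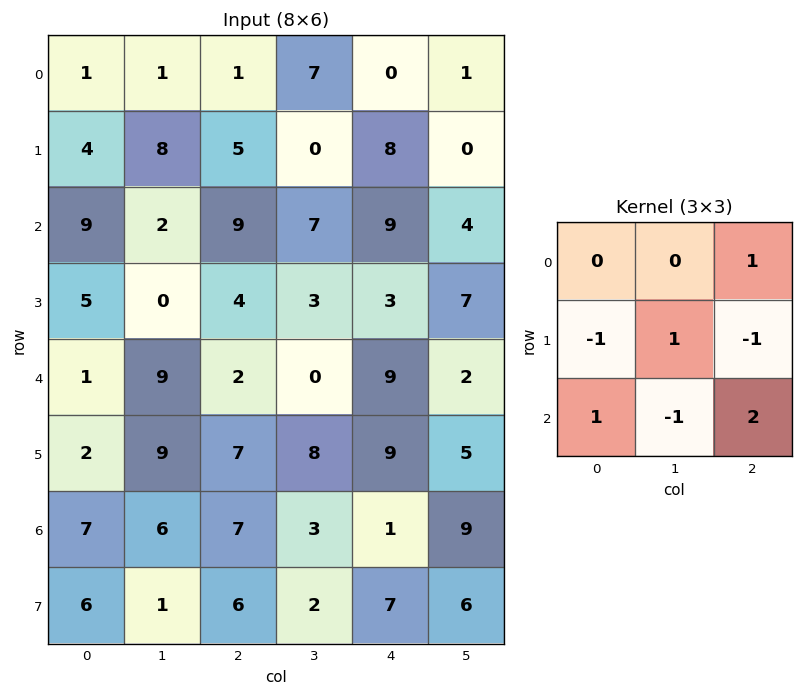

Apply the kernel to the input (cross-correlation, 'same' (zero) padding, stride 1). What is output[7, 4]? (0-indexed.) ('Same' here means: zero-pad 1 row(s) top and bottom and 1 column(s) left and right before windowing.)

8

The receptive field on the zero-padded input at this output position is [3 1 9 / 2 7 6 / 0 0 0]. Elementwise product with the kernel and sum: 9·1 + 2·-1 + 7·1 + 6·-1 + 0·1 + 0·-1 + 0·2.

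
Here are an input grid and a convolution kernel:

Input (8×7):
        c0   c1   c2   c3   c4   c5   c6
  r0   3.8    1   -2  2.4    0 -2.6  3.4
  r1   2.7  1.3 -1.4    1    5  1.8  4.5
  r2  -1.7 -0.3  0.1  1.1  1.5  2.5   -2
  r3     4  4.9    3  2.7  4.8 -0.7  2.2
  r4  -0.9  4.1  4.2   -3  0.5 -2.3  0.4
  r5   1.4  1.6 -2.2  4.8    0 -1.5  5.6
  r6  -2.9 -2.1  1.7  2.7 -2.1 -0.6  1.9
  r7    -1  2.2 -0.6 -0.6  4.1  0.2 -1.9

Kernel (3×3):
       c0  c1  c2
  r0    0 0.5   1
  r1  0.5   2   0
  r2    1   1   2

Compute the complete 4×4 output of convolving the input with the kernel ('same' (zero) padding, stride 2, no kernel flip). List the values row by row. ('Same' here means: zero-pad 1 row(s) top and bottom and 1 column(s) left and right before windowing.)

12.9 -1.6 10.8 11.8
13.05 13.65 13.95 1
9.7 23.65 3 4.85
-0.1 6.45 -0.45 4.6

Output[0,0]: The receptive field on the zero-padded input at this output position is [0 0 0 / 0 3.8 1 / 0 2.7 1.3]. Elementwise product with the kernel and sum: 0·0.5 + 0·1 + 0·0.5 + 3.8·2 + 0·1 + 2.7·1 + 1.3·2.
Output[0,1]: The receptive field on the zero-padded input at this output position is [0 0 0 / 1 -2 2.4 / 1.3 -1.4 1]. Elementwise product with the kernel and sum: 0·0.5 + 0·1 + 1·0.5 + -2·2 + 1.3·1 + -1.4·1 + 1·2.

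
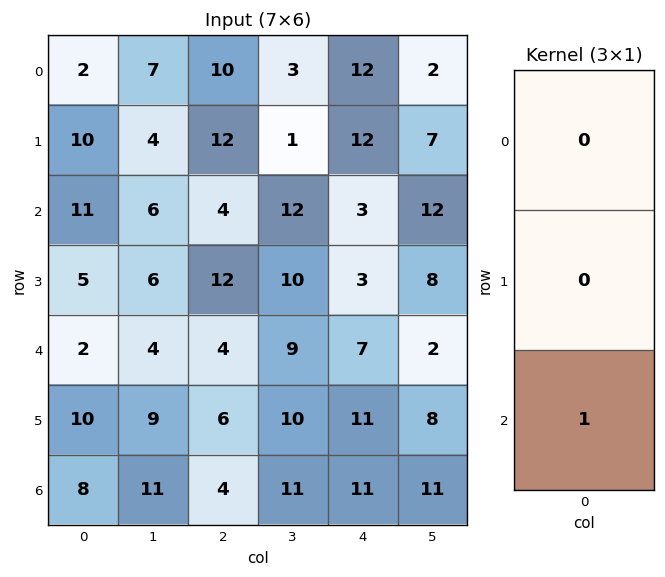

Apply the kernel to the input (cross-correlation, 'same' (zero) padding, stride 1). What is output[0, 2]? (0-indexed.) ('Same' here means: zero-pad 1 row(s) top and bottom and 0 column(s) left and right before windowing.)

The receptive field on the zero-padded input at this output position is [0 / 10 / 12]. Elementwise product with the kernel and sum: 12·1.

12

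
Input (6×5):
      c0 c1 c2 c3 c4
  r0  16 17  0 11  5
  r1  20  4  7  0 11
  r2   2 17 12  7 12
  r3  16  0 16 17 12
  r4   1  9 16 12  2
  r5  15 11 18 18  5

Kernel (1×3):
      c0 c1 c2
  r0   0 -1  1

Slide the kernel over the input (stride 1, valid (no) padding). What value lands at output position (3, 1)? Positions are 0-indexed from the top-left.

1

The receptive field on the input at this output position is [0 16 17]. Elementwise product with the kernel and sum: 16·-1 + 17·1.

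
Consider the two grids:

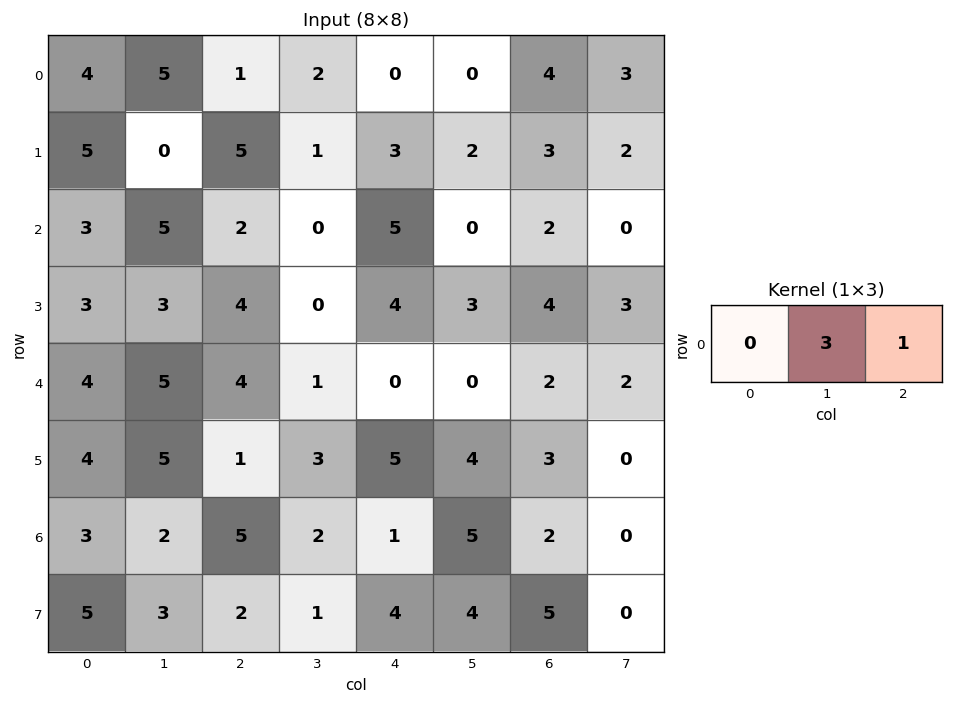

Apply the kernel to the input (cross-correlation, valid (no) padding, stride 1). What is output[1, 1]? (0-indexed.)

16

The receptive field on the input at this output position is [0 5 1]. Elementwise product with the kernel and sum: 5·3 + 1·1.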